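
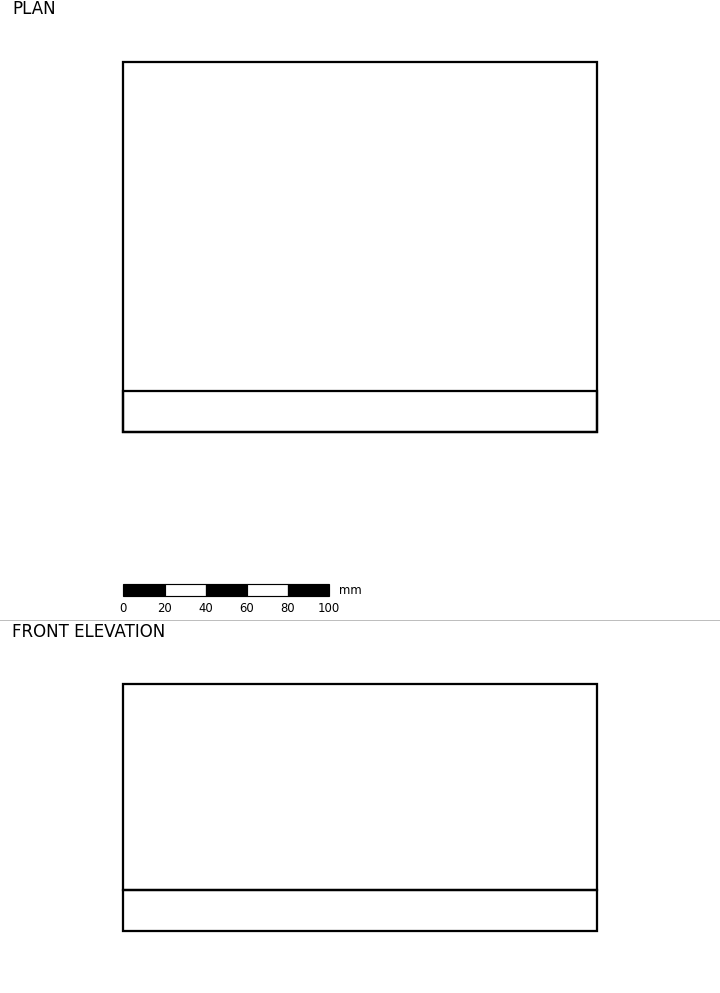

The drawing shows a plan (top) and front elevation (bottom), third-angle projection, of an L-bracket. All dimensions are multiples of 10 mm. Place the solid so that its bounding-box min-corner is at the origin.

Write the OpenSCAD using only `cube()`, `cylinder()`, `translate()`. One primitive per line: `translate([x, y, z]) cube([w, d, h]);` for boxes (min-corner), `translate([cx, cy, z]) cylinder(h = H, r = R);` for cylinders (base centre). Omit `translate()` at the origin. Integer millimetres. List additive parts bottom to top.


cube([230, 180, 20]);
translate([0, 0, 20]) cube([230, 20, 100]);


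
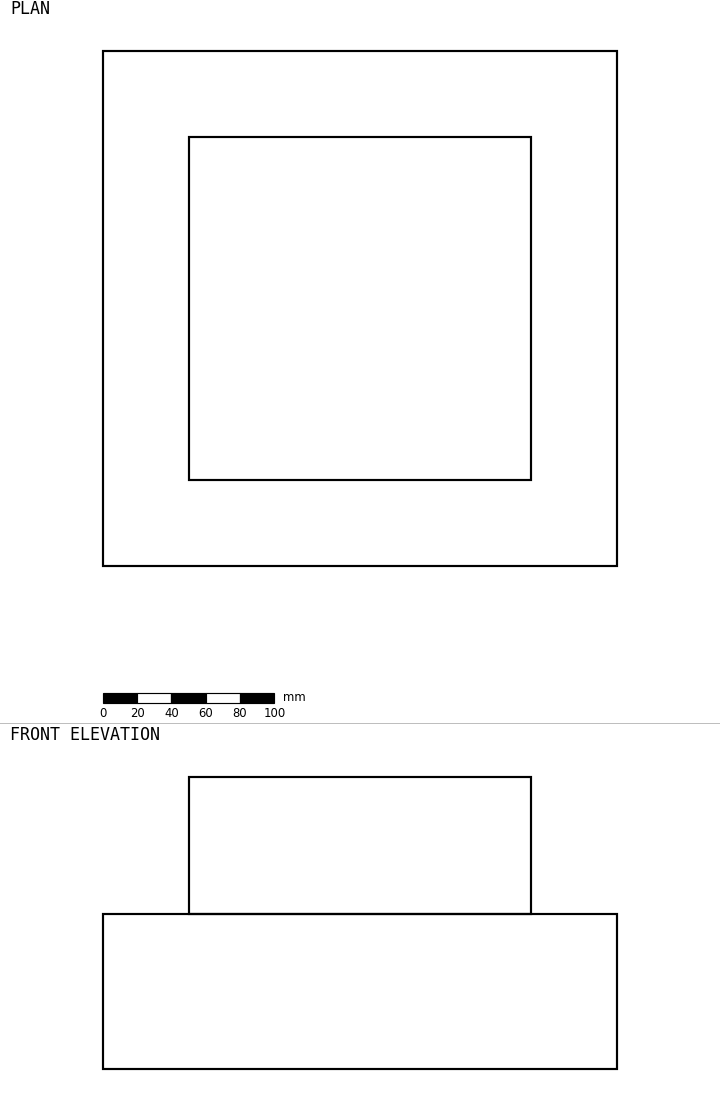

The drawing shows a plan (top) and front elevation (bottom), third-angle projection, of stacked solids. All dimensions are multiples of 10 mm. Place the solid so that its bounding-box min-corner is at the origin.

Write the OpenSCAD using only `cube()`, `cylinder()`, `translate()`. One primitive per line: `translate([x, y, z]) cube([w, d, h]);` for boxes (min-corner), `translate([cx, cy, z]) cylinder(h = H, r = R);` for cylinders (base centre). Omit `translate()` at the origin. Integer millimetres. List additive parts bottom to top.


cube([300, 300, 90]);
translate([50, 50, 90]) cube([200, 200, 80]);


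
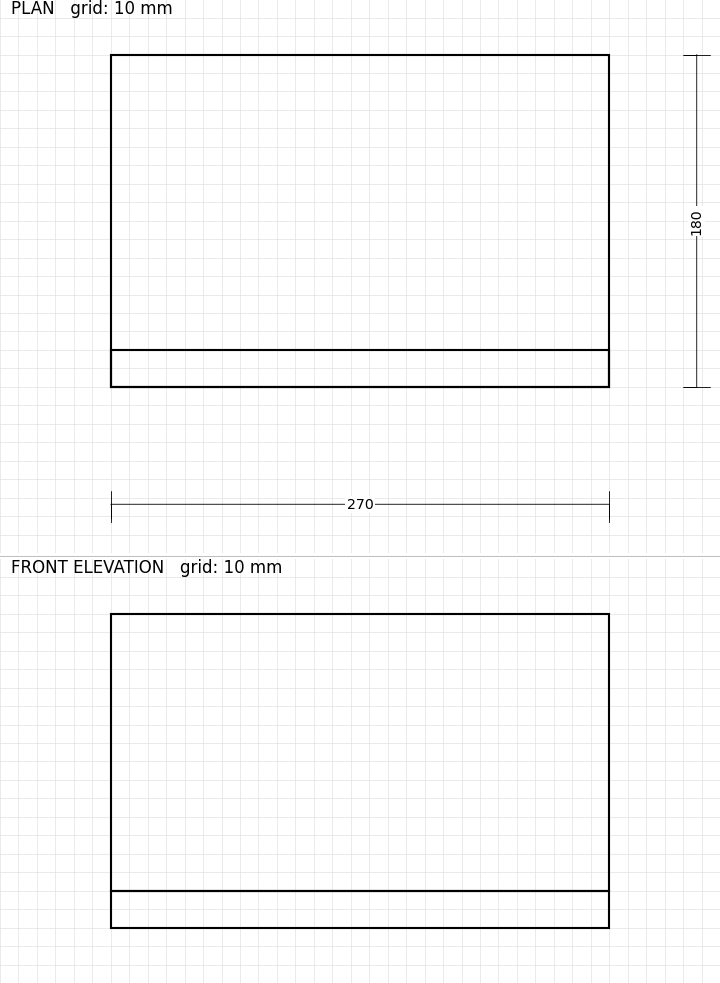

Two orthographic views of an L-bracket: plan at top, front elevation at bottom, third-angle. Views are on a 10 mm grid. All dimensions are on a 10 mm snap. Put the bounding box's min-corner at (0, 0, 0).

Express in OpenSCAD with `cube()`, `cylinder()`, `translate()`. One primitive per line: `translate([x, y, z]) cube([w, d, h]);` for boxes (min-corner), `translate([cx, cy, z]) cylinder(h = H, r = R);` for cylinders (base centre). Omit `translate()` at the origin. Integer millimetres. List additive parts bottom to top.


cube([270, 180, 20]);
translate([0, 0, 20]) cube([270, 20, 150]);


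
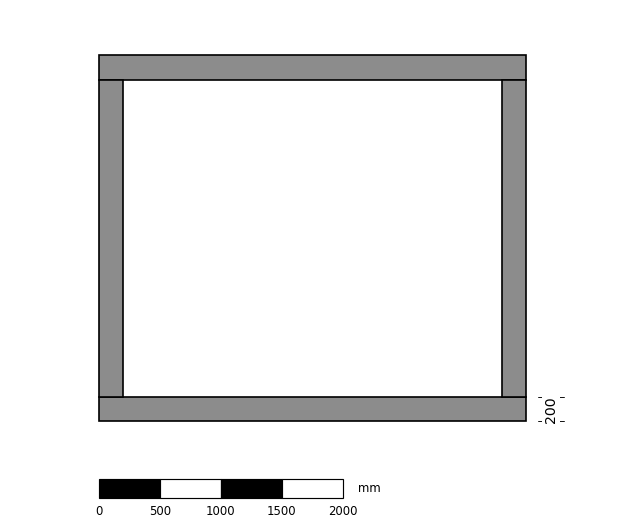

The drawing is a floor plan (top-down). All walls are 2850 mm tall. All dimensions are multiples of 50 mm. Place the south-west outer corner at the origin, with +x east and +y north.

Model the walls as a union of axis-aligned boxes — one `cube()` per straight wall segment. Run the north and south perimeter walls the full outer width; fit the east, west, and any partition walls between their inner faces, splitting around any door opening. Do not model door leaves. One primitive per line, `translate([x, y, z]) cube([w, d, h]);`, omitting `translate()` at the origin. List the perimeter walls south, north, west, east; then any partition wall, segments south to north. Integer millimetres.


cube([3500, 200, 2850]);
translate([0, 2800, 0]) cube([3500, 200, 2850]);
translate([0, 200, 0]) cube([200, 2600, 2850]);
translate([3300, 200, 0]) cube([200, 2600, 2850]);


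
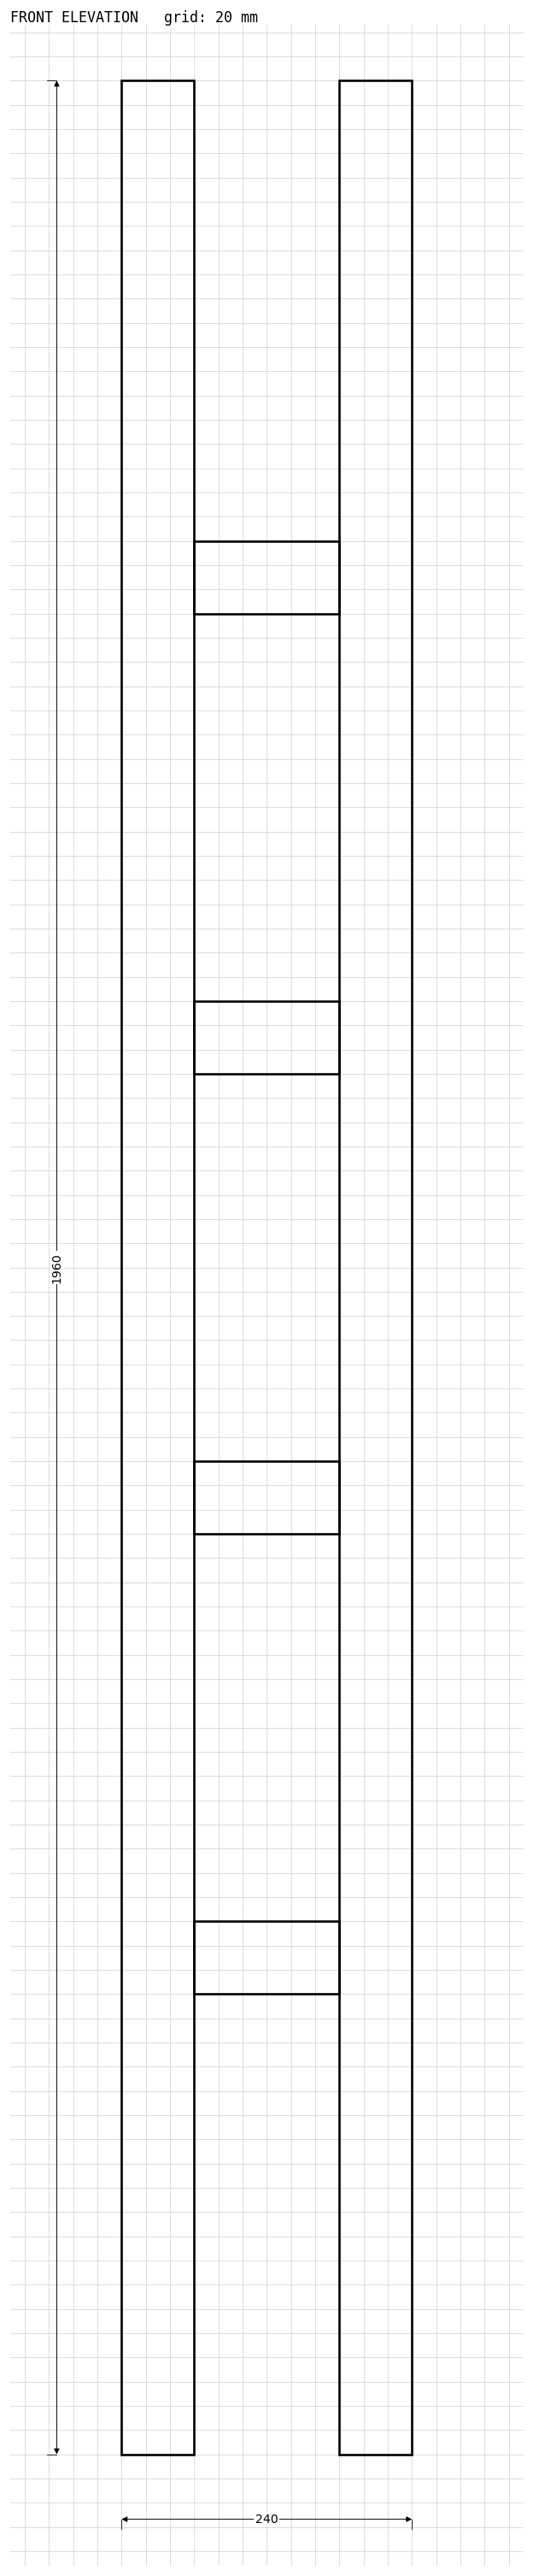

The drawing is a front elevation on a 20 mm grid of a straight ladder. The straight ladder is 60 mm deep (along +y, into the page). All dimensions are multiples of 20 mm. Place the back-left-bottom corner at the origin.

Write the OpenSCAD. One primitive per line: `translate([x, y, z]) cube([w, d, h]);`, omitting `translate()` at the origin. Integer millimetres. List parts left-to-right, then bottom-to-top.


cube([60, 60, 1960]);
translate([60, 0, 380]) cube([120, 60, 60]);
translate([60, 0, 760]) cube([120, 60, 60]);
translate([60, 0, 1140]) cube([120, 60, 60]);
translate([60, 0, 1520]) cube([120, 60, 60]);
translate([180, 0, 0]) cube([60, 60, 1960]);


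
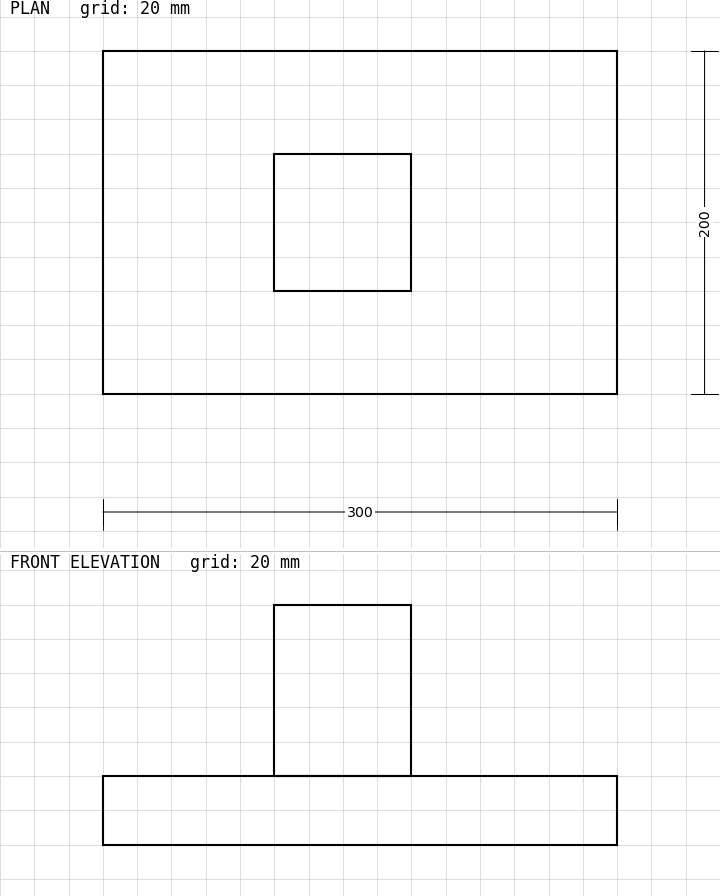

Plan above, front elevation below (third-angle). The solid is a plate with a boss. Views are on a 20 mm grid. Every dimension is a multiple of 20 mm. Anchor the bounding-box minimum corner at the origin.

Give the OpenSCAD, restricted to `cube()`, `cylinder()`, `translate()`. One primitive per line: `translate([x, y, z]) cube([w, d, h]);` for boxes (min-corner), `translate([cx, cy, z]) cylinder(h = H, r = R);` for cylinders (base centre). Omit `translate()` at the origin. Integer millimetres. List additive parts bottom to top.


cube([300, 200, 40]);
translate([100, 60, 40]) cube([80, 80, 100]);


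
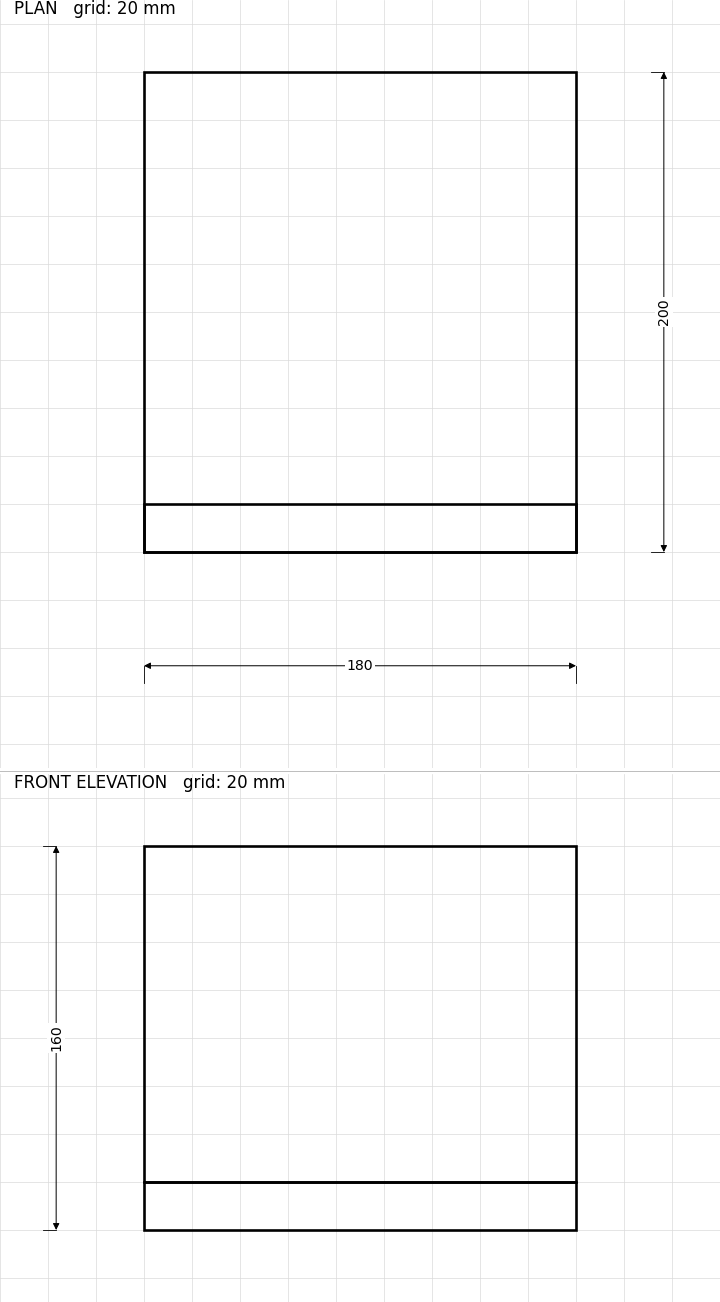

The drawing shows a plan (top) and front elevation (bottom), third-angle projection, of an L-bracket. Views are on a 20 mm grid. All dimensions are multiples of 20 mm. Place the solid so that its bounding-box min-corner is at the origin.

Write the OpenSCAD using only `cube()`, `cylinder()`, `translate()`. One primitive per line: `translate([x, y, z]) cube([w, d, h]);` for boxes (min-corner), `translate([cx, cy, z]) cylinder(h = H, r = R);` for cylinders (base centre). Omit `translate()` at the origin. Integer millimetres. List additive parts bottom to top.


cube([180, 200, 20]);
translate([0, 0, 20]) cube([180, 20, 140]);


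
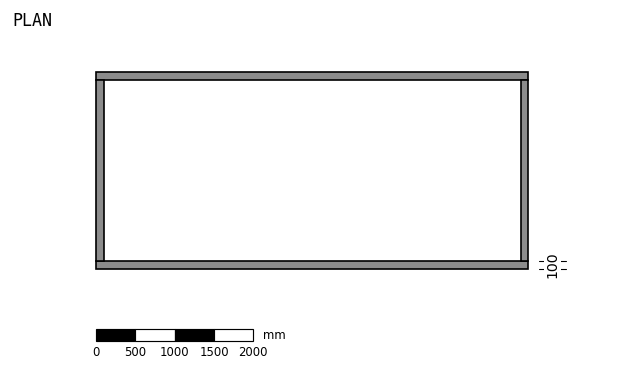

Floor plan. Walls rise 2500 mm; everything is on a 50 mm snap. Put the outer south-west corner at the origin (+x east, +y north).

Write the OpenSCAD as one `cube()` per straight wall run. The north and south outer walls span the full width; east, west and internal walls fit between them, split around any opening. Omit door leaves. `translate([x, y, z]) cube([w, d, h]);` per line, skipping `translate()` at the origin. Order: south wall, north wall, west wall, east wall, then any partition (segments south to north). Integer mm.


cube([5500, 100, 2500]);
translate([0, 2400, 0]) cube([5500, 100, 2500]);
translate([0, 100, 0]) cube([100, 2300, 2500]);
translate([5400, 100, 0]) cube([100, 2300, 2500]);


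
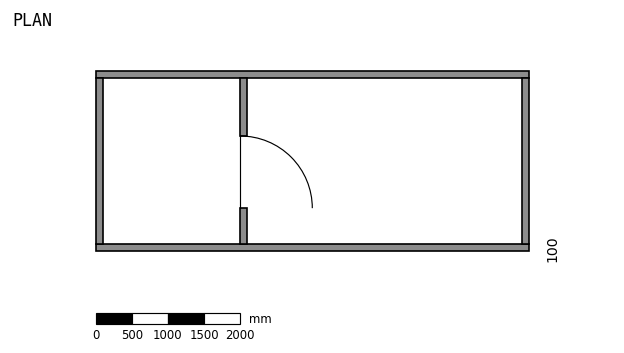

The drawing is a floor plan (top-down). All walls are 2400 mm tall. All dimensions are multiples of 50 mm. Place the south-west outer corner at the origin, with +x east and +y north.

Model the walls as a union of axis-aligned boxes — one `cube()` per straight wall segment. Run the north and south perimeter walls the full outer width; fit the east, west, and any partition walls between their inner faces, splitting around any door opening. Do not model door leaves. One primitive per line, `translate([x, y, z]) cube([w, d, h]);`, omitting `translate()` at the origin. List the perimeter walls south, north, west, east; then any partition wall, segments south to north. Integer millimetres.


cube([6000, 100, 2400]);
translate([0, 2400, 0]) cube([6000, 100, 2400]);
translate([0, 100, 0]) cube([100, 2300, 2400]);
translate([5900, 100, 0]) cube([100, 2300, 2400]);
translate([2000, 100, 0]) cube([100, 500, 2400]);
translate([2000, 1600, 0]) cube([100, 800, 2400]);


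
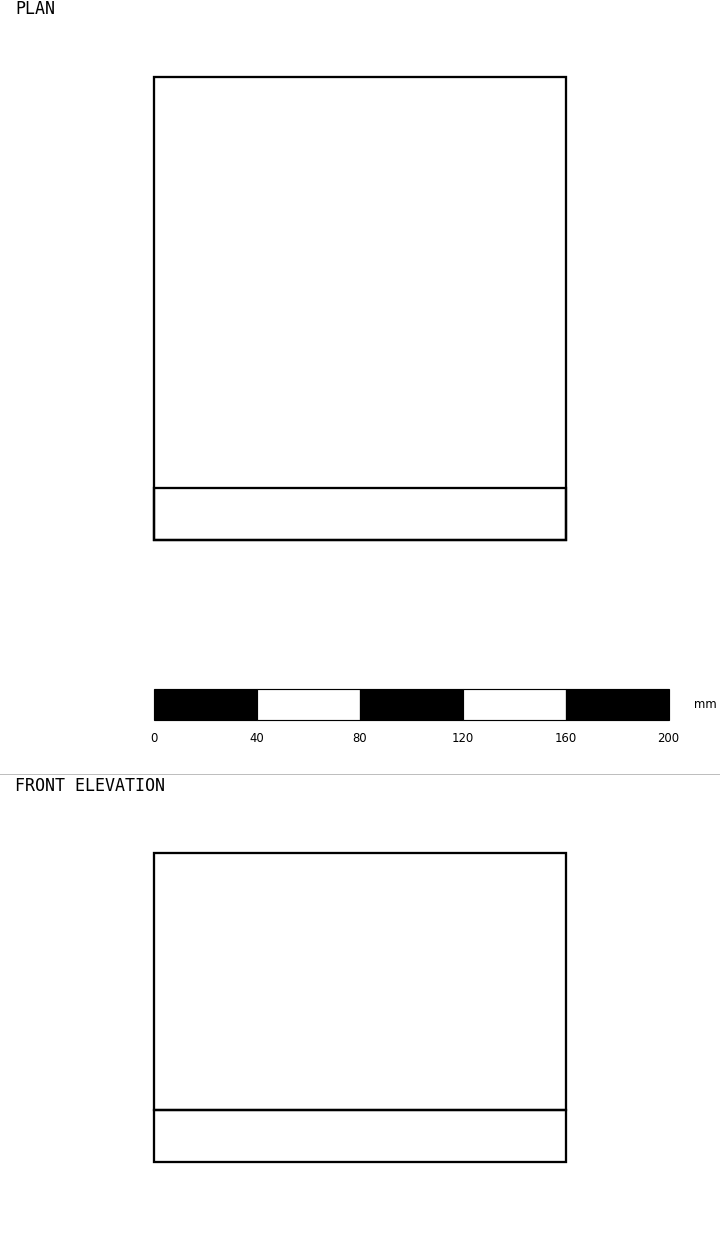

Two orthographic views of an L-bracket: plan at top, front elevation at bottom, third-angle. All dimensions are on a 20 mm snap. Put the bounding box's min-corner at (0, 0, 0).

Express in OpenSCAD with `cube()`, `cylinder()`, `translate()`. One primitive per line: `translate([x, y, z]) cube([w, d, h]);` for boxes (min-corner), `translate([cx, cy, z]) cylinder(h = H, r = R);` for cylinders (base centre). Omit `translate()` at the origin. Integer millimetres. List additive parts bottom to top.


cube([160, 180, 20]);
translate([0, 0, 20]) cube([160, 20, 100]);


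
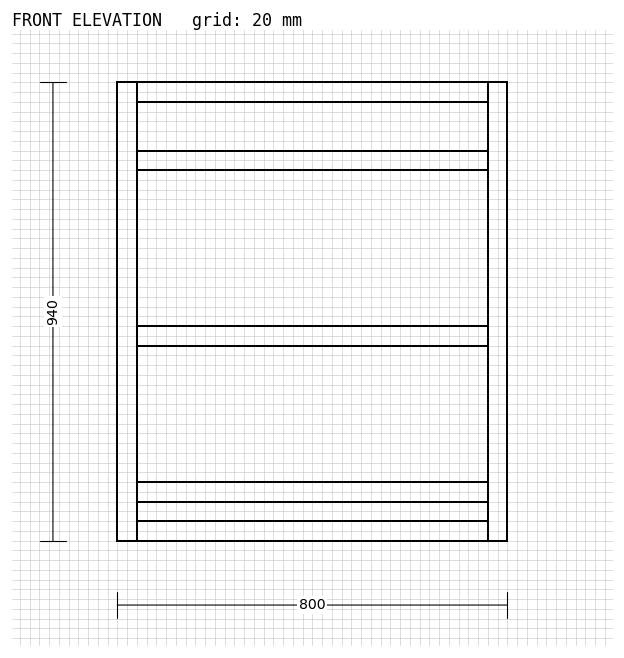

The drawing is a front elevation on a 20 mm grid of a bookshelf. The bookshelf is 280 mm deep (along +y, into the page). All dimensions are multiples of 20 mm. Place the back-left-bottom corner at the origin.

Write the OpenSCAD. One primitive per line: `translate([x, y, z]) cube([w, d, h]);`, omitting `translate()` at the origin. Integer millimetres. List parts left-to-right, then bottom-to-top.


cube([40, 280, 940]);
translate([40, 0, 0]) cube([720, 280, 40]);
translate([40, 0, 80]) cube([720, 280, 40]);
translate([40, 0, 400]) cube([720, 280, 40]);
translate([40, 0, 760]) cube([720, 280, 40]);
translate([40, 0, 900]) cube([720, 280, 40]);
translate([760, 0, 0]) cube([40, 280, 940]);


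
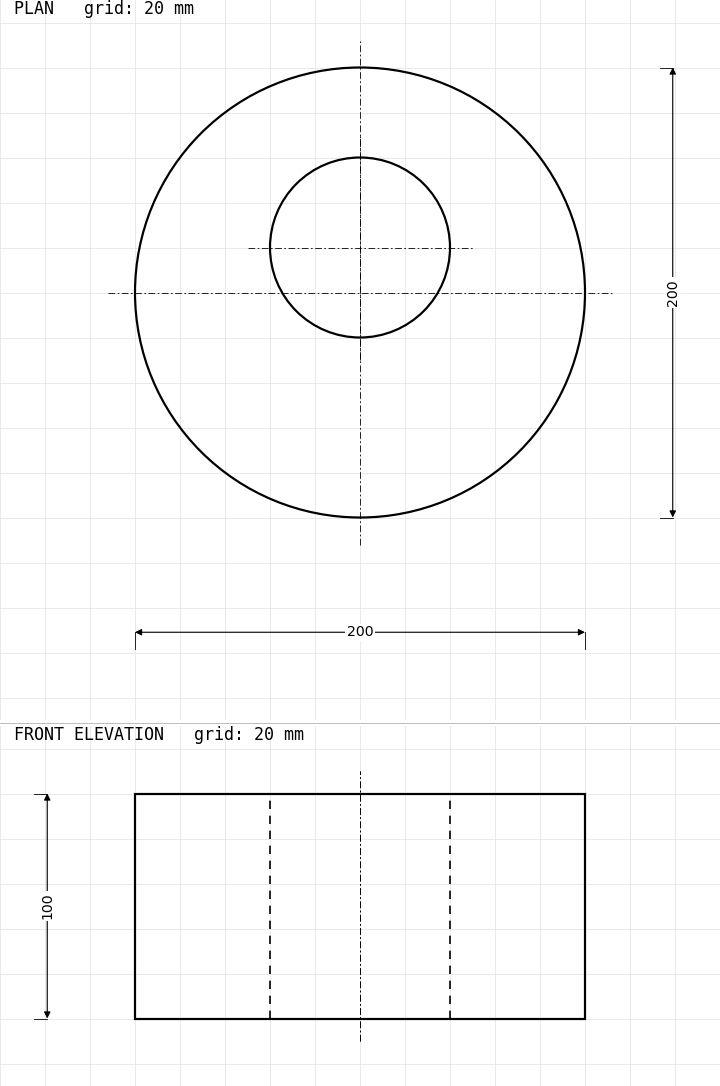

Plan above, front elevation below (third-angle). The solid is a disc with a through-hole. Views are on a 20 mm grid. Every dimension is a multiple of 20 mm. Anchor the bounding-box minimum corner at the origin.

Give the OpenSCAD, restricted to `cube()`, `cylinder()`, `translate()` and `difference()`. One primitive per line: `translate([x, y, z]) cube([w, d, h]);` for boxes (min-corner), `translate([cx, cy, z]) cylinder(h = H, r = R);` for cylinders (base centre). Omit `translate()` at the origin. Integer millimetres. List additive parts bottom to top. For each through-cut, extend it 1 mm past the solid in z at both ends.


difference() {
  translate([100, 100, 0]) cylinder(h = 100, r = 100);
  translate([100, 120, -1]) cylinder(h = 102, r = 40);
}


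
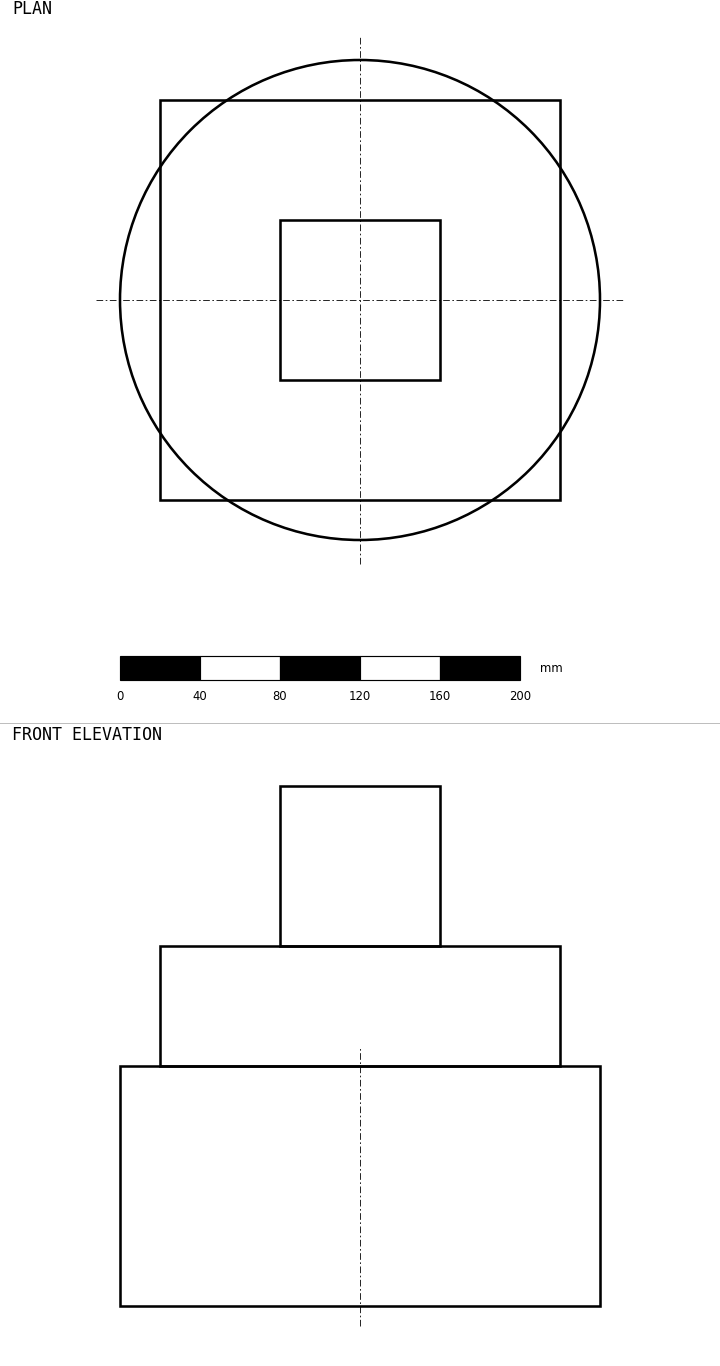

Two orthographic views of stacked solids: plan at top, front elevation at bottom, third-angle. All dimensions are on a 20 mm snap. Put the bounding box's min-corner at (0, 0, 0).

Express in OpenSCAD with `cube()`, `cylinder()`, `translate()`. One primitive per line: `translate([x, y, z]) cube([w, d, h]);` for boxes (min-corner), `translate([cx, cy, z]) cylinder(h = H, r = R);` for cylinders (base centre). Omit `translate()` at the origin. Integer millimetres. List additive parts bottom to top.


translate([120, 120, 0]) cylinder(h = 120, r = 120);
translate([20, 20, 120]) cube([200, 200, 60]);
translate([80, 80, 180]) cube([80, 80, 80]);


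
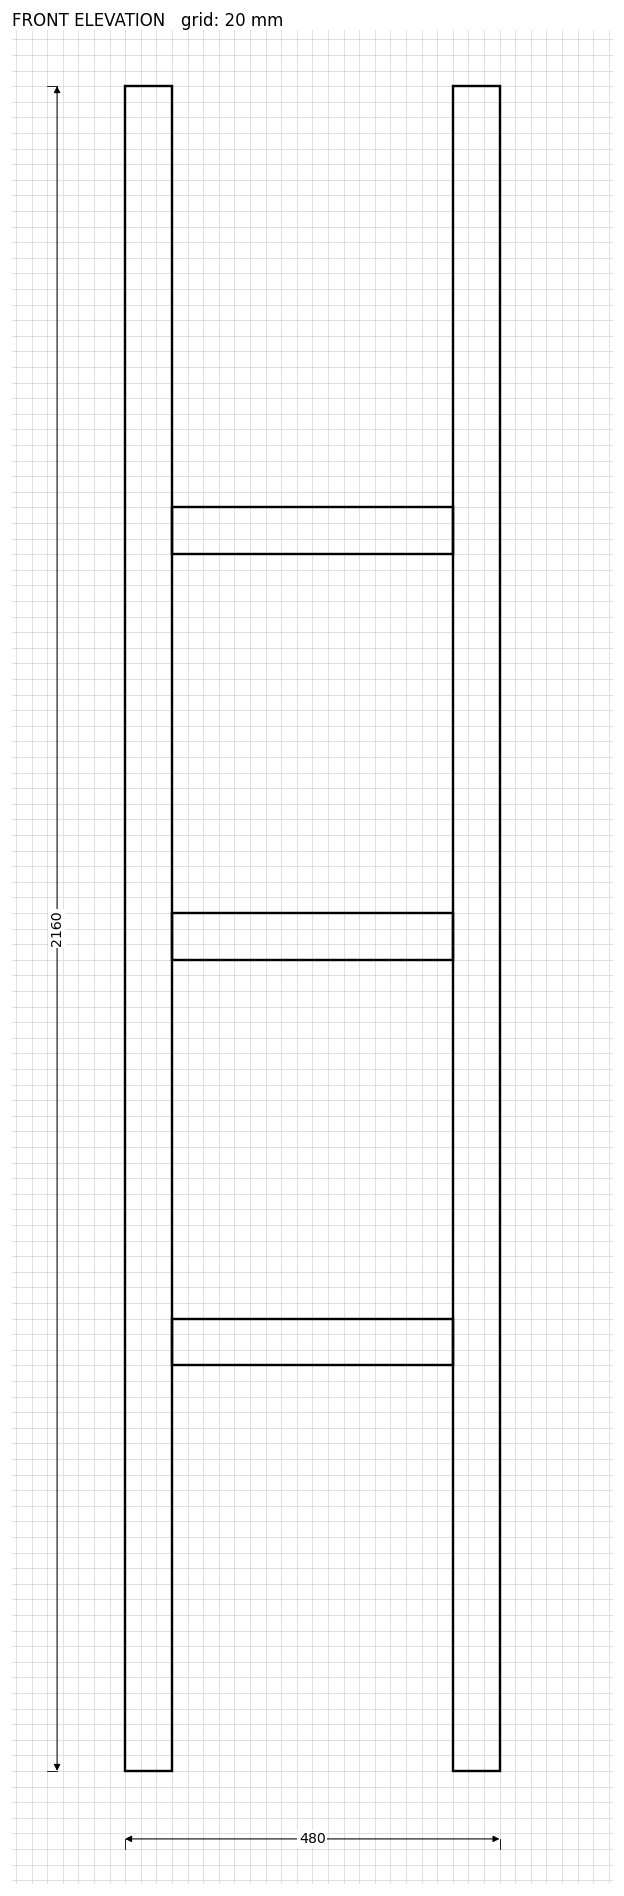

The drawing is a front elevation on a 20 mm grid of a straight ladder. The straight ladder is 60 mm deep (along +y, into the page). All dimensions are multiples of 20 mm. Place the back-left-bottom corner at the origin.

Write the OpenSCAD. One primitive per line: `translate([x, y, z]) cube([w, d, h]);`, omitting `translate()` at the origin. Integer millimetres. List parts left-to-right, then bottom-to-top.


cube([60, 60, 2160]);
translate([60, 0, 520]) cube([360, 60, 60]);
translate([60, 0, 1040]) cube([360, 60, 60]);
translate([60, 0, 1560]) cube([360, 60, 60]);
translate([420, 0, 0]) cube([60, 60, 2160]);


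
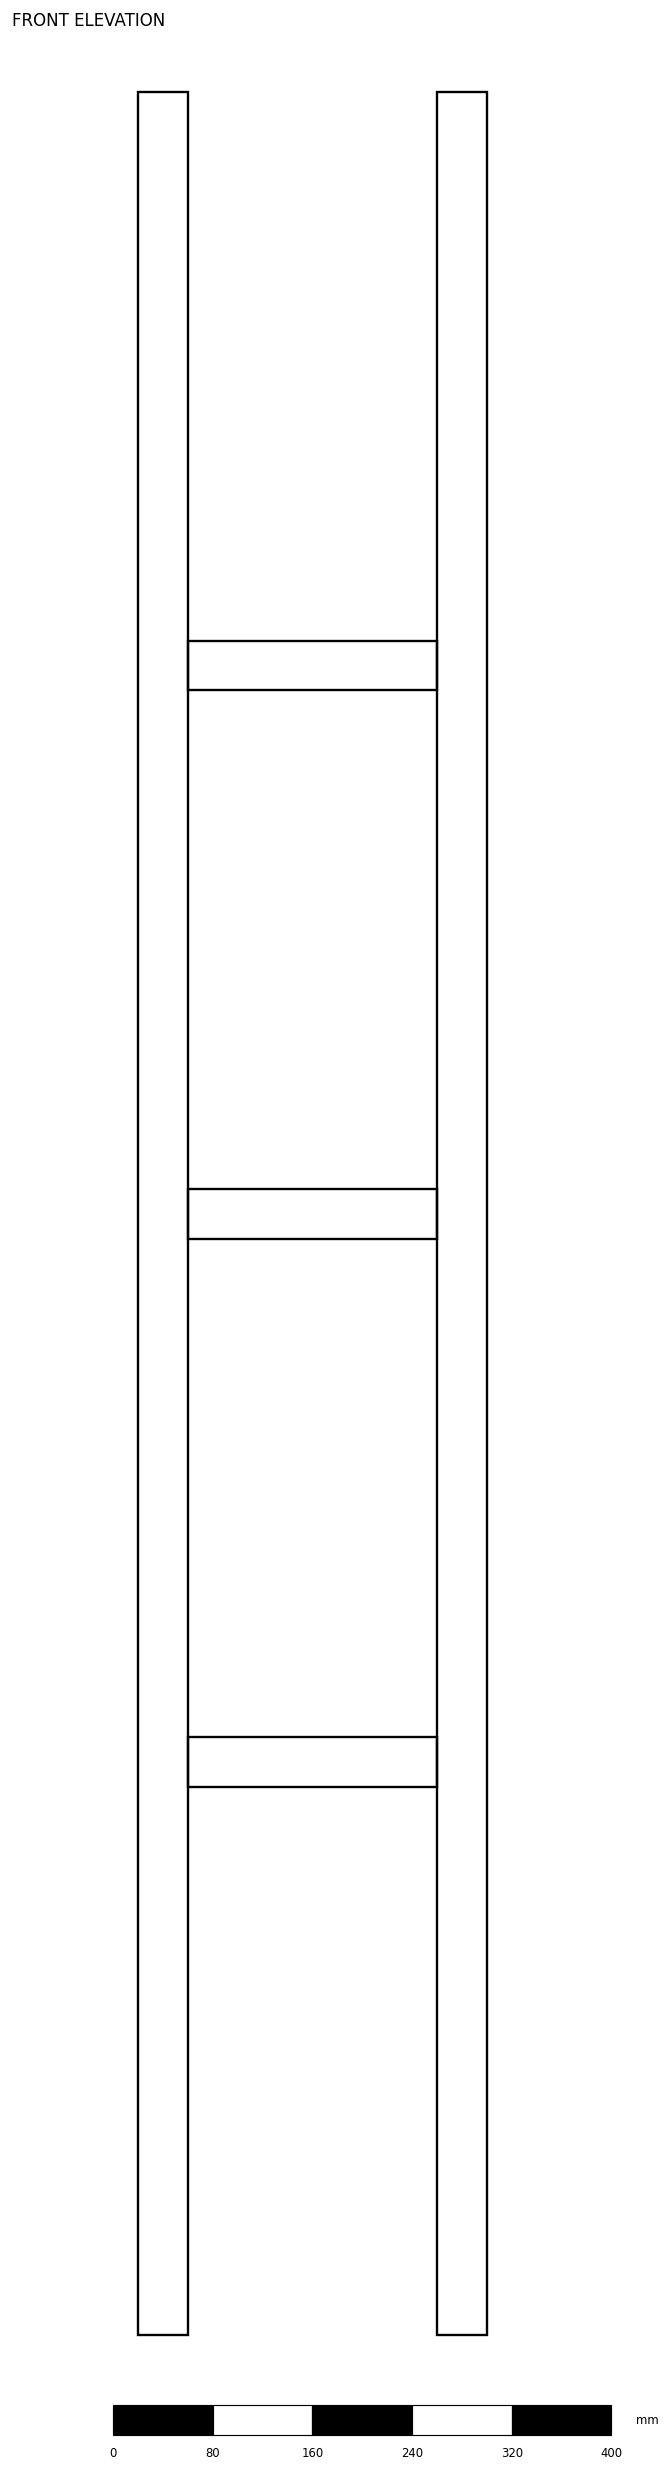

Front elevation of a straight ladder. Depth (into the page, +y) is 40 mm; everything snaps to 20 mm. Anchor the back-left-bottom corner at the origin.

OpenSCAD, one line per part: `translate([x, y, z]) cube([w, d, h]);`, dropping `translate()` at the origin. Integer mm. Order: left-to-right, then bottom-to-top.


cube([40, 40, 1800]);
translate([40, 0, 440]) cube([200, 40, 40]);
translate([40, 0, 880]) cube([200, 40, 40]);
translate([40, 0, 1320]) cube([200, 40, 40]);
translate([240, 0, 0]) cube([40, 40, 1800]);


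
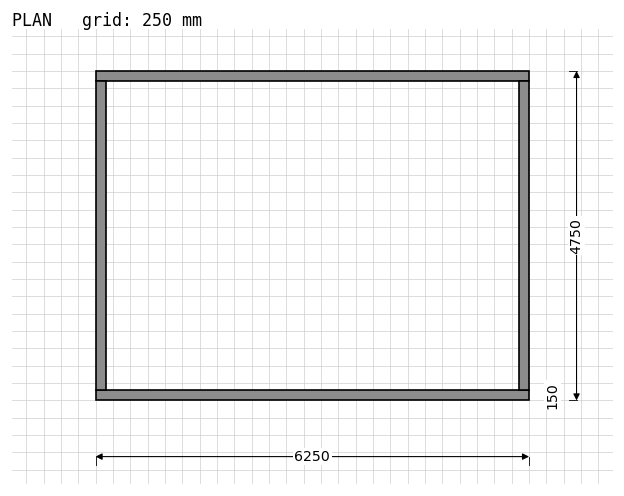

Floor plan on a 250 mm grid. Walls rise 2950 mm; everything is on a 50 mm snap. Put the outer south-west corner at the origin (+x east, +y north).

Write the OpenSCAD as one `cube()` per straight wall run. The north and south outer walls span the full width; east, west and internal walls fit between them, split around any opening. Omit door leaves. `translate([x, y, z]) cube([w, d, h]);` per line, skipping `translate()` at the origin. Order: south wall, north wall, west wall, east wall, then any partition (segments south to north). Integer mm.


cube([6250, 150, 2950]);
translate([0, 4600, 0]) cube([6250, 150, 2950]);
translate([0, 150, 0]) cube([150, 4450, 2950]);
translate([6100, 150, 0]) cube([150, 4450, 2950]);


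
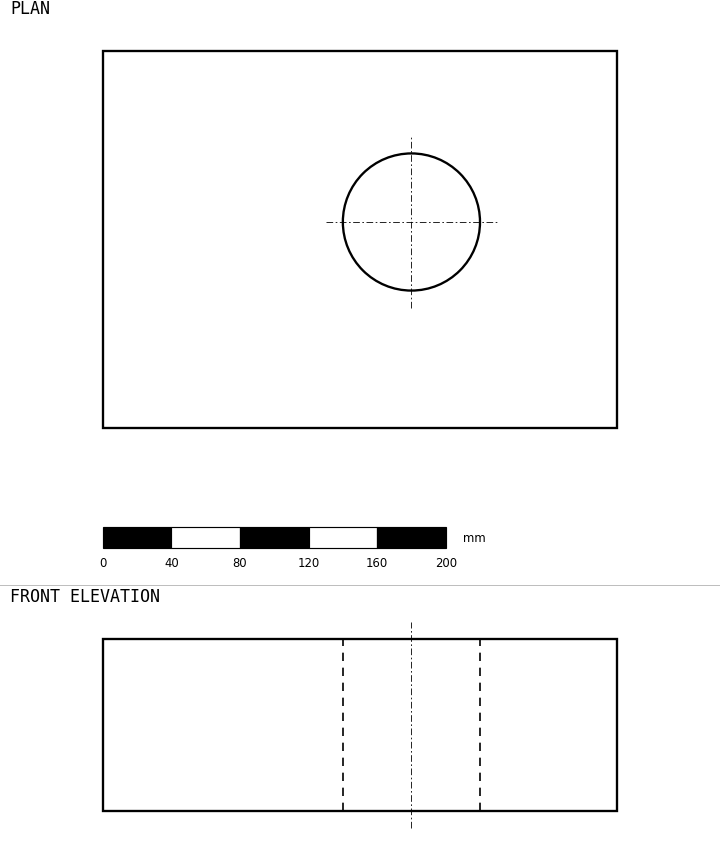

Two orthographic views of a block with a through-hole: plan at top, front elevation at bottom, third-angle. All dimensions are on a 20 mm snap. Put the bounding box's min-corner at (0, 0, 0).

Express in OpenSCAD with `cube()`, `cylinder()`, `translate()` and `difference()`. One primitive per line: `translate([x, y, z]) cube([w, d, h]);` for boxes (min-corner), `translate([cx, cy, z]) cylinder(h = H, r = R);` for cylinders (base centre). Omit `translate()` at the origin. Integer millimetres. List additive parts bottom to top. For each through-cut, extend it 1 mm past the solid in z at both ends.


difference() {
  cube([300, 220, 100]);
  translate([180, 120, -1]) cylinder(h = 102, r = 40);
}


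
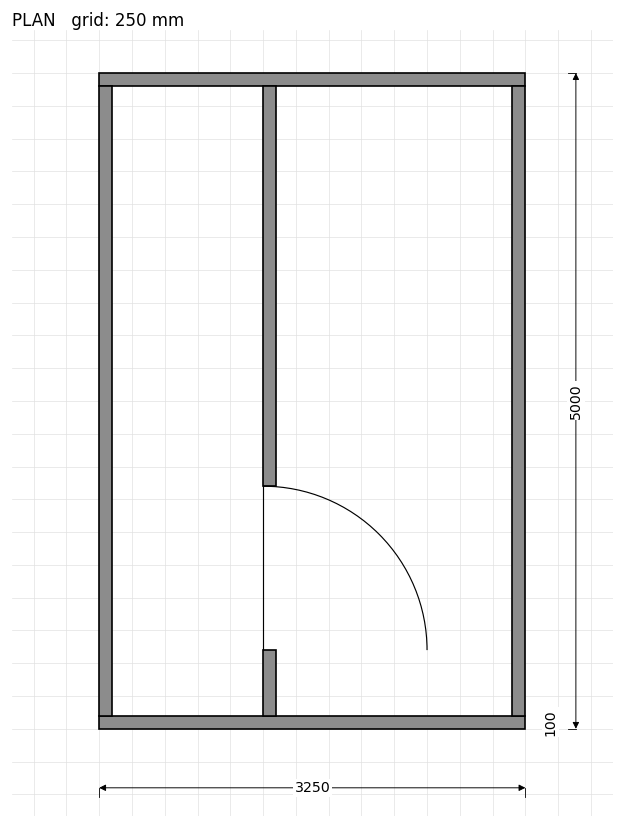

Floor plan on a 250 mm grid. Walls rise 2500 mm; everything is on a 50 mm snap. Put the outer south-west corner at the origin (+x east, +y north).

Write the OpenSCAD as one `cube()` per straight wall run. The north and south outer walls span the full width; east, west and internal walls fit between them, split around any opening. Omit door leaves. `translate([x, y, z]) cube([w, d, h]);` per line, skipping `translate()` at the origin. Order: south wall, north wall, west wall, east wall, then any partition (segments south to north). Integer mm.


cube([3250, 100, 2500]);
translate([0, 4900, 0]) cube([3250, 100, 2500]);
translate([0, 100, 0]) cube([100, 4800, 2500]);
translate([3150, 100, 0]) cube([100, 4800, 2500]);
translate([1250, 100, 0]) cube([100, 500, 2500]);
translate([1250, 1850, 0]) cube([100, 3050, 2500]);


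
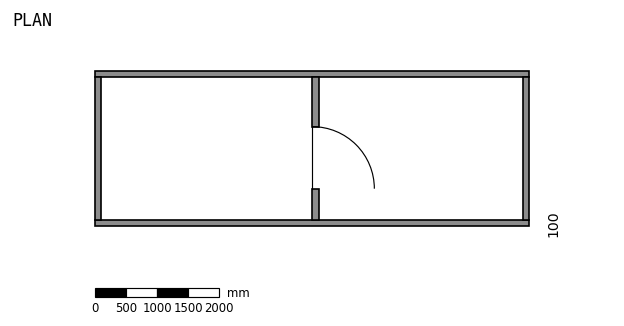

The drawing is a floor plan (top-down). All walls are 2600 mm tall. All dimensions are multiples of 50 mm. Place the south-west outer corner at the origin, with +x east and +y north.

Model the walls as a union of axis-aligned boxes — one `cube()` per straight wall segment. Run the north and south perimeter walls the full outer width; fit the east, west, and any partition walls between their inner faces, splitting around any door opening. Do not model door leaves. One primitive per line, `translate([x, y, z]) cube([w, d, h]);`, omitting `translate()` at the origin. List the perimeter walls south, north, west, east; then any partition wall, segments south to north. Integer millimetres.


cube([7000, 100, 2600]);
translate([0, 2400, 0]) cube([7000, 100, 2600]);
translate([0, 100, 0]) cube([100, 2300, 2600]);
translate([6900, 100, 0]) cube([100, 2300, 2600]);
translate([3500, 100, 0]) cube([100, 500, 2600]);
translate([3500, 1600, 0]) cube([100, 800, 2600]);


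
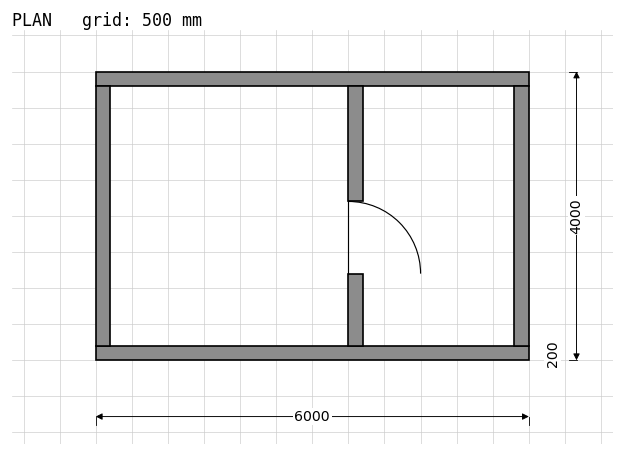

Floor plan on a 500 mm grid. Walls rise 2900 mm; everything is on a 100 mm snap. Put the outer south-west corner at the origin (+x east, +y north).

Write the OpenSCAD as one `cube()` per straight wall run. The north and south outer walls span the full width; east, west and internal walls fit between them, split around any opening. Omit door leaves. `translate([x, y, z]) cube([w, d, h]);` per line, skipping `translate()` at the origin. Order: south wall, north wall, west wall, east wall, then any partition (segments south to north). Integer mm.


cube([6000, 200, 2900]);
translate([0, 3800, 0]) cube([6000, 200, 2900]);
translate([0, 200, 0]) cube([200, 3600, 2900]);
translate([5800, 200, 0]) cube([200, 3600, 2900]);
translate([3500, 200, 0]) cube([200, 1000, 2900]);
translate([3500, 2200, 0]) cube([200, 1600, 2900]);


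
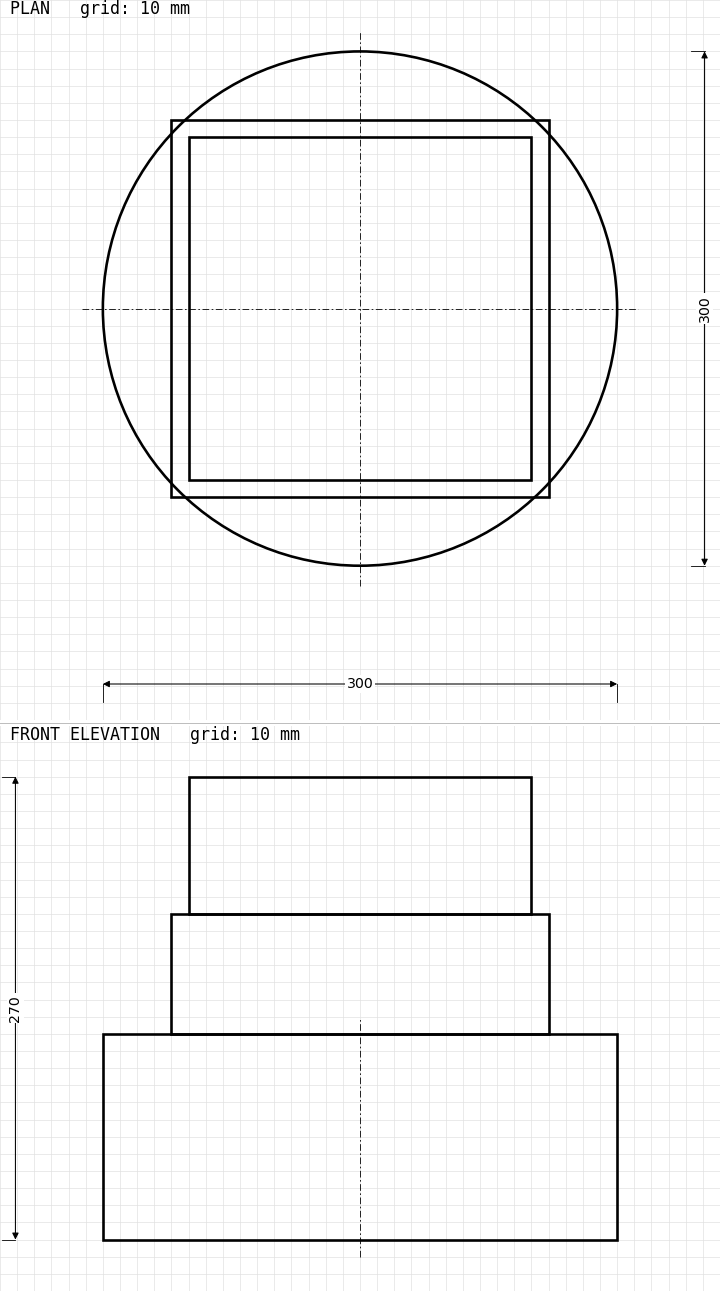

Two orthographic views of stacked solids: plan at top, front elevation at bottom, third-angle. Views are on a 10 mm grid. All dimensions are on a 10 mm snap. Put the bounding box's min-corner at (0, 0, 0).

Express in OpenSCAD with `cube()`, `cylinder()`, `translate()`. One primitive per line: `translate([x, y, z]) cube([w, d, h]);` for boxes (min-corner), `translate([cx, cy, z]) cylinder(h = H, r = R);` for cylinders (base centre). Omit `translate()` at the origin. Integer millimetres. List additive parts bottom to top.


translate([150, 150, 0]) cylinder(h = 120, r = 150);
translate([40, 40, 120]) cube([220, 220, 70]);
translate([50, 50, 190]) cube([200, 200, 80]);


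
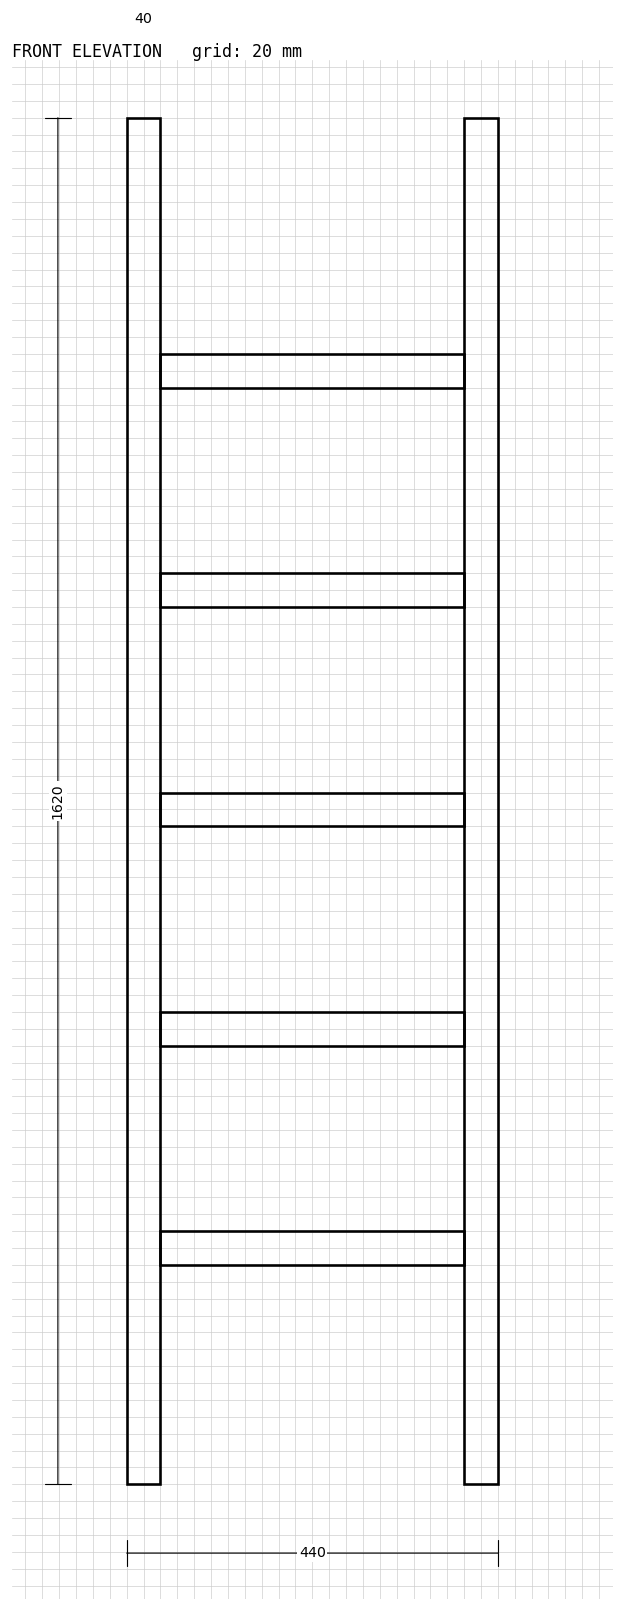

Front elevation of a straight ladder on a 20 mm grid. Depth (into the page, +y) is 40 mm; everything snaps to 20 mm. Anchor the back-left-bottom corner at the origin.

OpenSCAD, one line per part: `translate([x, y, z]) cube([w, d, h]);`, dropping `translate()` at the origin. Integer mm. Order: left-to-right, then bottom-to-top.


cube([40, 40, 1620]);
translate([40, 0, 260]) cube([360, 40, 40]);
translate([40, 0, 520]) cube([360, 40, 40]);
translate([40, 0, 780]) cube([360, 40, 40]);
translate([40, 0, 1040]) cube([360, 40, 40]);
translate([40, 0, 1300]) cube([360, 40, 40]);
translate([400, 0, 0]) cube([40, 40, 1620]);


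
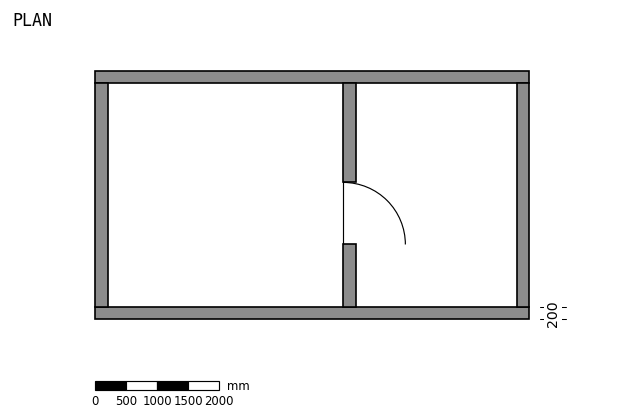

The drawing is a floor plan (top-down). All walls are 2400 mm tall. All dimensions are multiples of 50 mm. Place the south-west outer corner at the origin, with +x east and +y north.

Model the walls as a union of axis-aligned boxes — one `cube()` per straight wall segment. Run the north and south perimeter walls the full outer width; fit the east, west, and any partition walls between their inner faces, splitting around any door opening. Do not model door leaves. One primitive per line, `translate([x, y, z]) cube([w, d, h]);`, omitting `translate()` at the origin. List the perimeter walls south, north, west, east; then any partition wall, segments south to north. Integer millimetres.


cube([7000, 200, 2400]);
translate([0, 3800, 0]) cube([7000, 200, 2400]);
translate([0, 200, 0]) cube([200, 3600, 2400]);
translate([6800, 200, 0]) cube([200, 3600, 2400]);
translate([4000, 200, 0]) cube([200, 1000, 2400]);
translate([4000, 2200, 0]) cube([200, 1600, 2400]);


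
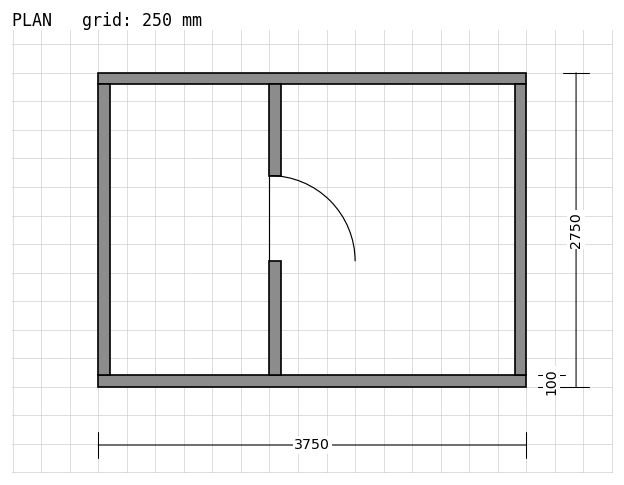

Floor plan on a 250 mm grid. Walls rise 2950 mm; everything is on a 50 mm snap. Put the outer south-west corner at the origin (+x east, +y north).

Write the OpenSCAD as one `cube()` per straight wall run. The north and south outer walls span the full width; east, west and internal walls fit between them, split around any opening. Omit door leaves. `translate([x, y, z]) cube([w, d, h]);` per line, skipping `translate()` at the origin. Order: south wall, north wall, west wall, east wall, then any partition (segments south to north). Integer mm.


cube([3750, 100, 2950]);
translate([0, 2650, 0]) cube([3750, 100, 2950]);
translate([0, 100, 0]) cube([100, 2550, 2950]);
translate([3650, 100, 0]) cube([100, 2550, 2950]);
translate([1500, 100, 0]) cube([100, 1000, 2950]);
translate([1500, 1850, 0]) cube([100, 800, 2950]);


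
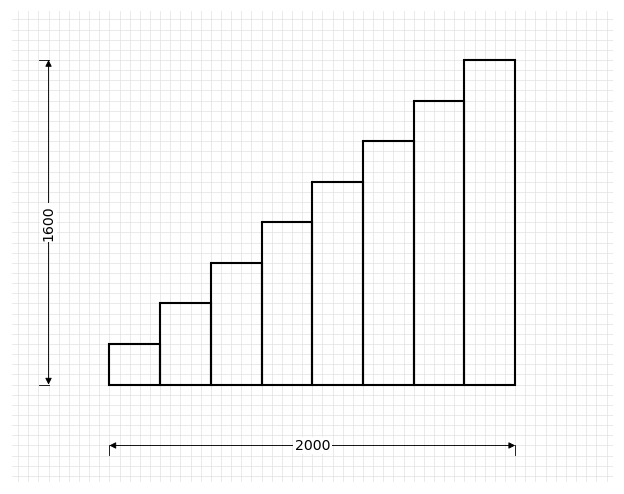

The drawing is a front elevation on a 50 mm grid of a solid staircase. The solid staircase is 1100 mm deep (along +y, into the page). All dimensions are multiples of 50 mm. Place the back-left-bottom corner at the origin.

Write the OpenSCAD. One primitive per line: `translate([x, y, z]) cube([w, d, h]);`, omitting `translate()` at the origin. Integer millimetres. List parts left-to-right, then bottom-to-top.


cube([250, 1100, 200]);
translate([250, 0, 0]) cube([250, 1100, 400]);
translate([500, 0, 0]) cube([250, 1100, 600]);
translate([750, 0, 0]) cube([250, 1100, 800]);
translate([1000, 0, 0]) cube([250, 1100, 1000]);
translate([1250, 0, 0]) cube([250, 1100, 1200]);
translate([1500, 0, 0]) cube([250, 1100, 1400]);
translate([1750, 0, 0]) cube([250, 1100, 1600]);


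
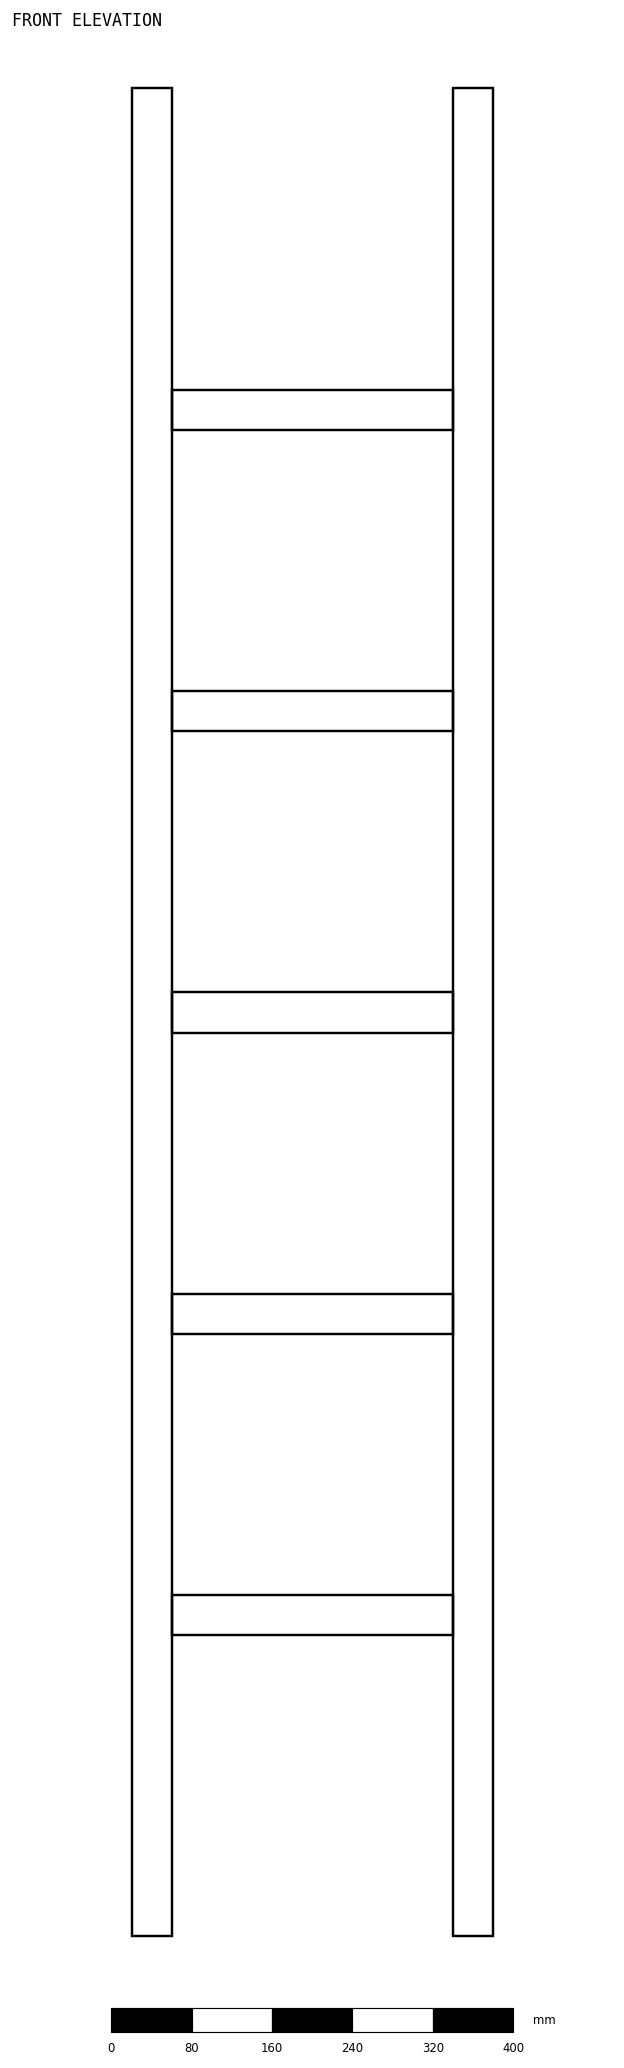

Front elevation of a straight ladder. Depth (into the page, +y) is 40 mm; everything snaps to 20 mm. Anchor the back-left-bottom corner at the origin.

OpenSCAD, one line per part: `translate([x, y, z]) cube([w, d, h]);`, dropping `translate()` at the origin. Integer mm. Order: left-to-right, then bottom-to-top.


cube([40, 40, 1840]);
translate([40, 0, 300]) cube([280, 40, 40]);
translate([40, 0, 600]) cube([280, 40, 40]);
translate([40, 0, 900]) cube([280, 40, 40]);
translate([40, 0, 1200]) cube([280, 40, 40]);
translate([40, 0, 1500]) cube([280, 40, 40]);
translate([320, 0, 0]) cube([40, 40, 1840]);


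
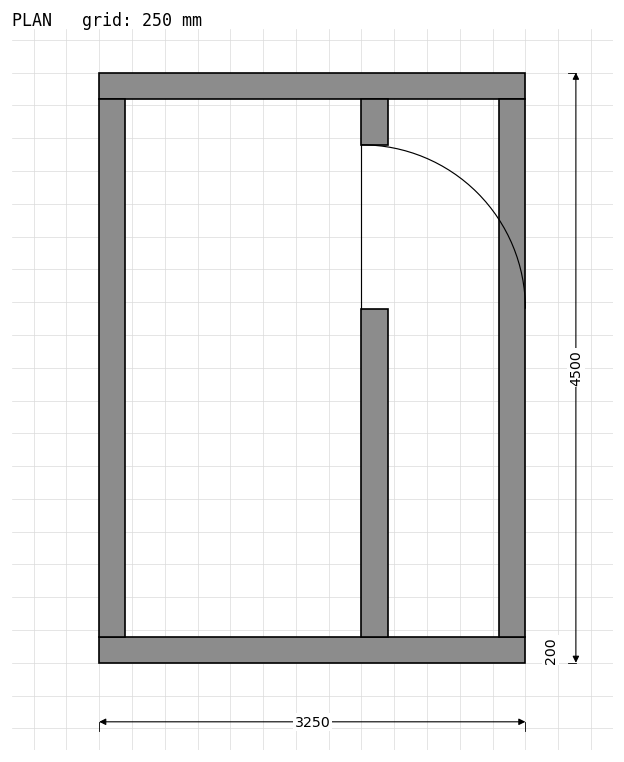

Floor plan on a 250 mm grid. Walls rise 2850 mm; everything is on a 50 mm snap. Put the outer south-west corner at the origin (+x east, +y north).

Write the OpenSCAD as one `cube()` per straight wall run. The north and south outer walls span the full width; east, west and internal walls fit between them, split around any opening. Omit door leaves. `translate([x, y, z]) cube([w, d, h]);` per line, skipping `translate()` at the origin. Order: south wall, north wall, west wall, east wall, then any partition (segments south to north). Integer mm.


cube([3250, 200, 2850]);
translate([0, 4300, 0]) cube([3250, 200, 2850]);
translate([0, 200, 0]) cube([200, 4100, 2850]);
translate([3050, 200, 0]) cube([200, 4100, 2850]);
translate([2000, 200, 0]) cube([200, 2500, 2850]);
translate([2000, 3950, 0]) cube([200, 350, 2850]);


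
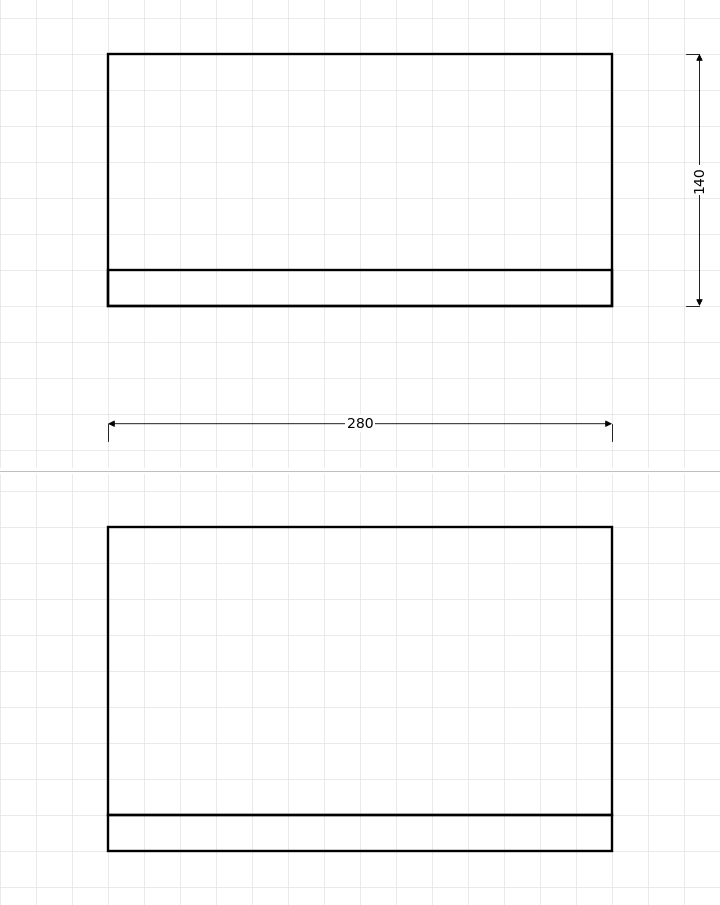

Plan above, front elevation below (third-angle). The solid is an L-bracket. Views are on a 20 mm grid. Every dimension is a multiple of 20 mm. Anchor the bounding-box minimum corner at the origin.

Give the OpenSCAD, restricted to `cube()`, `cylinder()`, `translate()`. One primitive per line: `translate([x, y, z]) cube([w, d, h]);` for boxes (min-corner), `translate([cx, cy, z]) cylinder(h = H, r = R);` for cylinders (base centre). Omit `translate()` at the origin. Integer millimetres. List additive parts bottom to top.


cube([280, 140, 20]);
translate([0, 0, 20]) cube([280, 20, 160]);


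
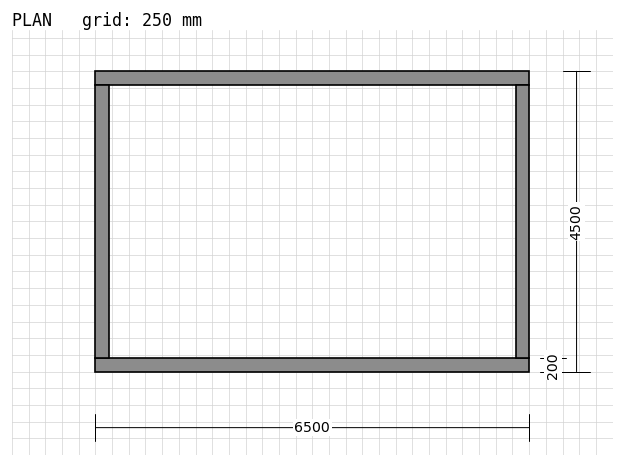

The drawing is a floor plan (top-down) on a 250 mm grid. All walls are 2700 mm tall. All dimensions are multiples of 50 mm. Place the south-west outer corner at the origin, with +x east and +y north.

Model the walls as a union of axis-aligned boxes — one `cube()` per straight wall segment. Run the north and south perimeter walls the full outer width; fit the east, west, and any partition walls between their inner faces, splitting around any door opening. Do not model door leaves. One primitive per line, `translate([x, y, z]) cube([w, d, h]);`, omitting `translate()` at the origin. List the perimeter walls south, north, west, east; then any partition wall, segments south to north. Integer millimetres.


cube([6500, 200, 2700]);
translate([0, 4300, 0]) cube([6500, 200, 2700]);
translate([0, 200, 0]) cube([200, 4100, 2700]);
translate([6300, 200, 0]) cube([200, 4100, 2700]);


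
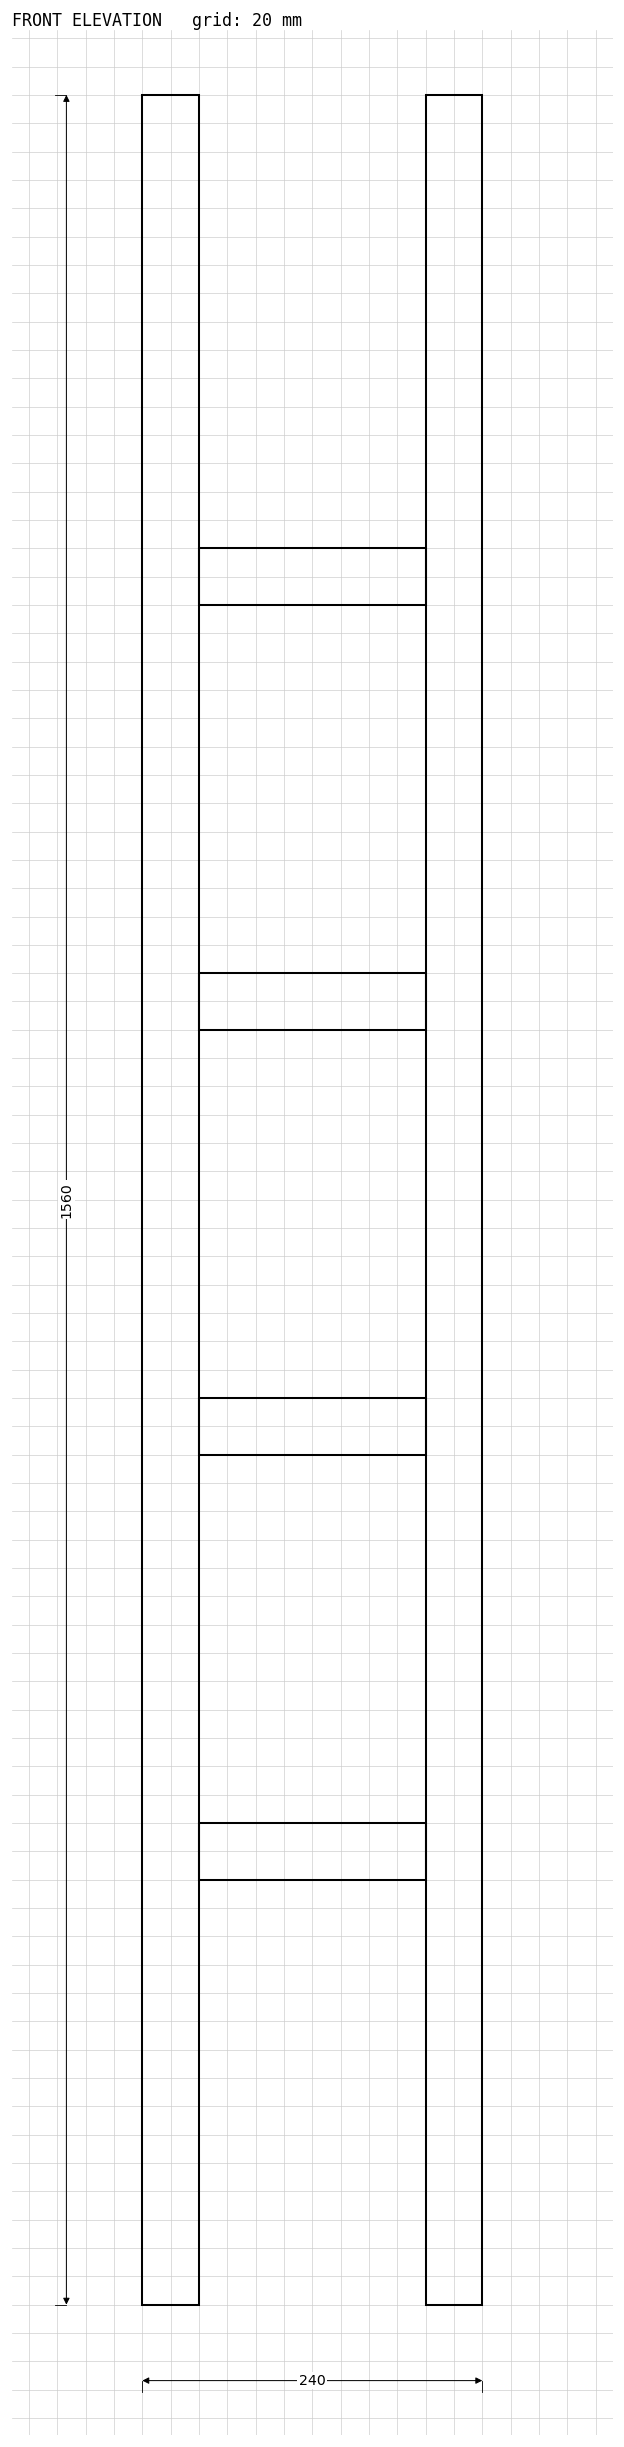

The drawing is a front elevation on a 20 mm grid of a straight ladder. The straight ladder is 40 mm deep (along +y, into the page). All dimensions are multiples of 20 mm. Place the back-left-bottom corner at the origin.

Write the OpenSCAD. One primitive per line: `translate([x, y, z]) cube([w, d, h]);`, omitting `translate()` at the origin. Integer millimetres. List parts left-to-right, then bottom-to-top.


cube([40, 40, 1560]);
translate([40, 0, 300]) cube([160, 40, 40]);
translate([40, 0, 600]) cube([160, 40, 40]);
translate([40, 0, 900]) cube([160, 40, 40]);
translate([40, 0, 1200]) cube([160, 40, 40]);
translate([200, 0, 0]) cube([40, 40, 1560]);


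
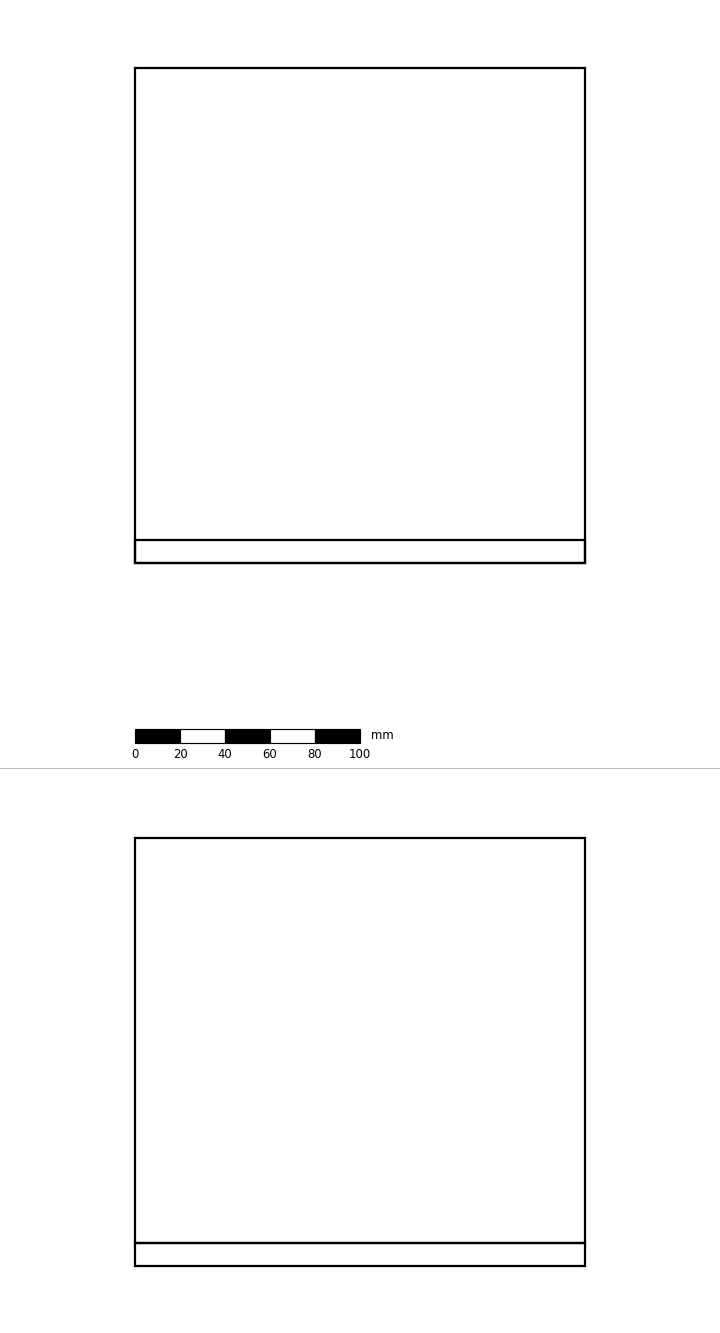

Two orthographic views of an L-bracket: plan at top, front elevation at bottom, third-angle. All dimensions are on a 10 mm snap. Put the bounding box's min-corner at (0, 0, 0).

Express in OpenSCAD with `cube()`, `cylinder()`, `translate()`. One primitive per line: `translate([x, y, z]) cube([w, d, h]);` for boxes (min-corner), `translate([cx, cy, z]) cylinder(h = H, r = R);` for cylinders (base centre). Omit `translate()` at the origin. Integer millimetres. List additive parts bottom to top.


cube([200, 220, 10]);
translate([0, 0, 10]) cube([200, 10, 180]);


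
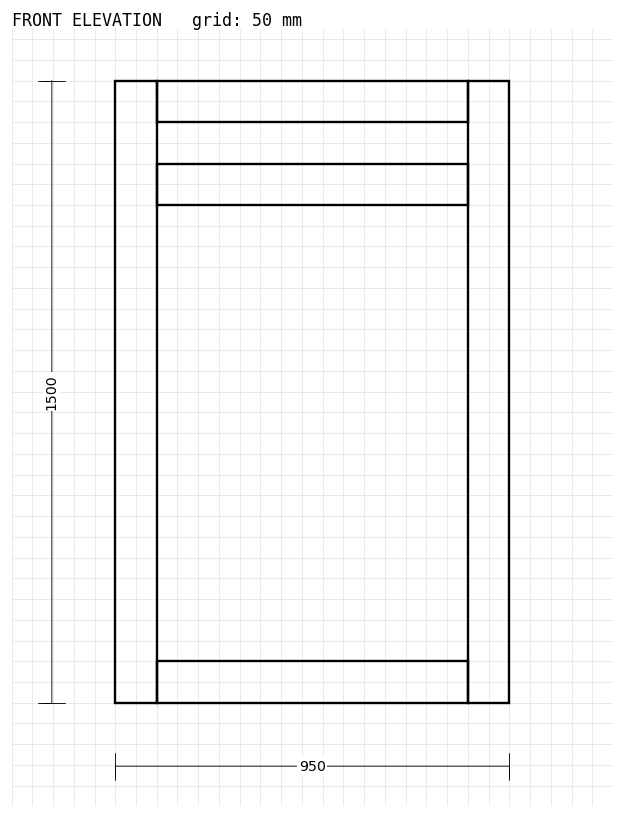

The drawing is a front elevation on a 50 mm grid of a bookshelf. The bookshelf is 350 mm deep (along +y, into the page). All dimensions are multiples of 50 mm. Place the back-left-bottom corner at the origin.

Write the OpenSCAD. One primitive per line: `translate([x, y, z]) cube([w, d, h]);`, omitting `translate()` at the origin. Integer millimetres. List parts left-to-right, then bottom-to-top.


cube([100, 350, 1500]);
translate([100, 0, 0]) cube([750, 350, 100]);
translate([100, 0, 1200]) cube([750, 350, 100]);
translate([100, 0, 1400]) cube([750, 350, 100]);
translate([850, 0, 0]) cube([100, 350, 1500]);


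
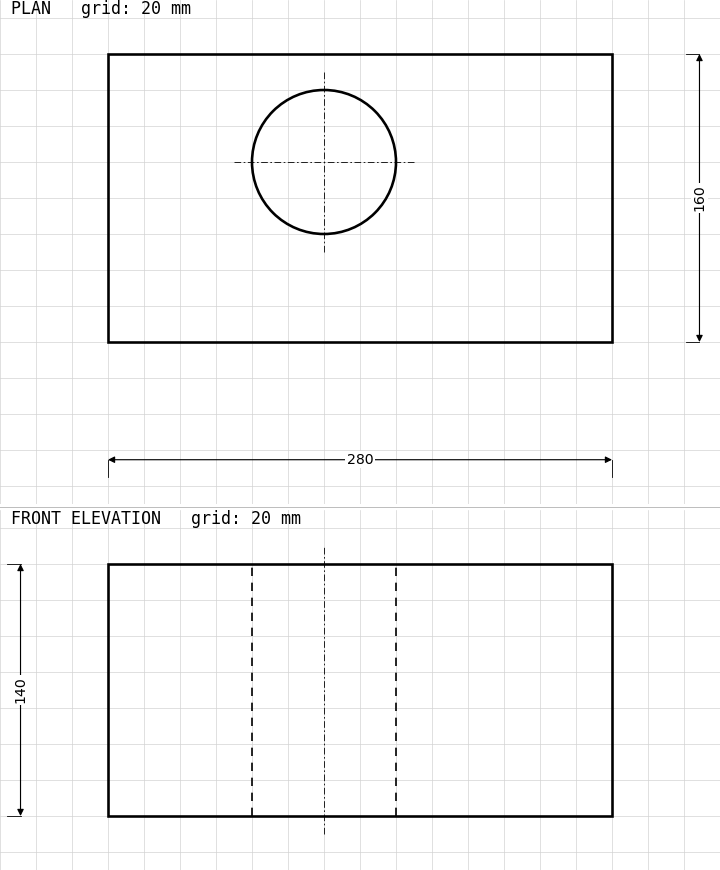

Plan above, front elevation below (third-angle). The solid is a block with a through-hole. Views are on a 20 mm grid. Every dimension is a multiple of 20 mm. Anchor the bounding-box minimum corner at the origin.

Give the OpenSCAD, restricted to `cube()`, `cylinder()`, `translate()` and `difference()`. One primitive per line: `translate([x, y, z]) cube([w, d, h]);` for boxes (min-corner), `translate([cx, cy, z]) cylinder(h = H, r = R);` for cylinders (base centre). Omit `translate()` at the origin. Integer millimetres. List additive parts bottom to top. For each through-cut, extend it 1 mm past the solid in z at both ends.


difference() {
  cube([280, 160, 140]);
  translate([120, 100, -1]) cylinder(h = 142, r = 40);
}
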